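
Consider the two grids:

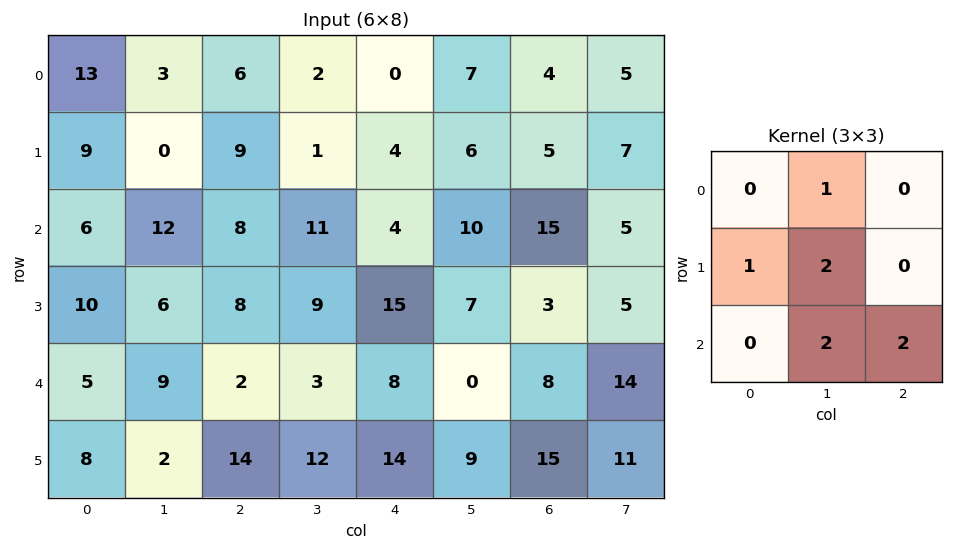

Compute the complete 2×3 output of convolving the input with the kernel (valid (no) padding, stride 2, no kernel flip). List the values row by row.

Output[0,0]: The receptive field on the input at this output position is [13 3 6 / 9 0 9 / 6 12 8]. Elementwise product with the kernel and sum: 3·1 + 9·1 + 0·2 + 12·2 + 8·2.
Output[0,1]: The receptive field on the input at this output position is [6 2 0 / 9 1 4 / 8 11 4]. Elementwise product with the kernel and sum: 2·1 + 9·1 + 1·2 + 11·2 + 4·2.

52 43 73
56 59 55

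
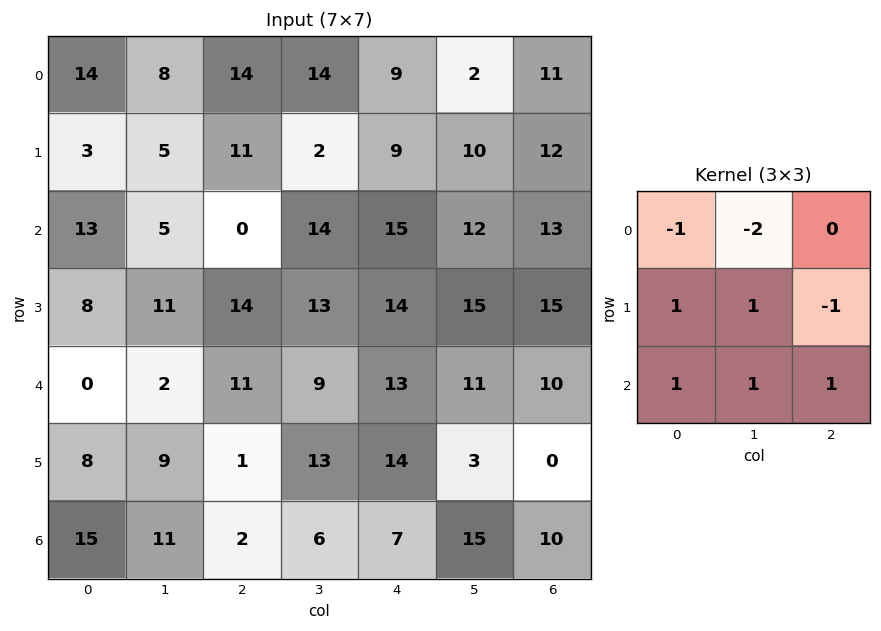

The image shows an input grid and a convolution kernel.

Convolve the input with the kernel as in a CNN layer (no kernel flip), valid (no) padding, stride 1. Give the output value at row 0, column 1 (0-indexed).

-3

The receptive field on the input at this output position is [8 14 14 / 5 11 2 / 5 0 14]. Elementwise product with the kernel and sum: 8·-1 + 14·-2 + 5·1 + 11·1 + 2·-1 + 5·1 + 0·1 + 14·1.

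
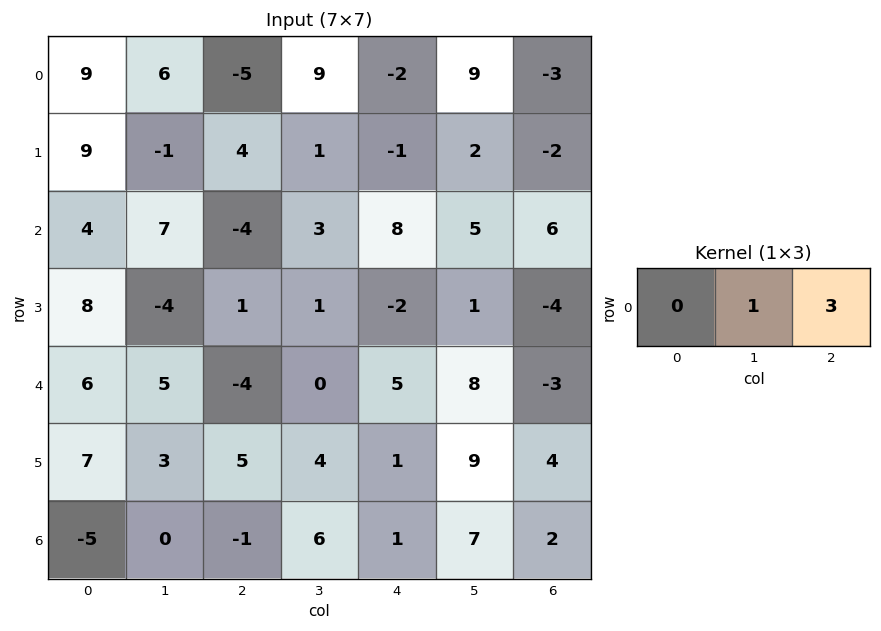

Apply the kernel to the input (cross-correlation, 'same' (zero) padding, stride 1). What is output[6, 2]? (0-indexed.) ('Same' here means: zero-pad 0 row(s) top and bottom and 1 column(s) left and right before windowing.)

17

The receptive field on the zero-padded input at this output position is [0 -1 6]. Elementwise product with the kernel and sum: -1·1 + 6·3.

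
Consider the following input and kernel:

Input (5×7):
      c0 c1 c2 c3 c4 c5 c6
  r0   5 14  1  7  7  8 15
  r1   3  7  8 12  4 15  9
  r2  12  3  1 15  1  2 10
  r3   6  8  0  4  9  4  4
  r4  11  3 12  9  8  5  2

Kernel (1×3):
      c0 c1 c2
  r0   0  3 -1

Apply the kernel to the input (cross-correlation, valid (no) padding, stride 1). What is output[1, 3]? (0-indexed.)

The receptive field on the input at this output position is [12 4 15]. Elementwise product with the kernel and sum: 4·3 + 15·-1.

-3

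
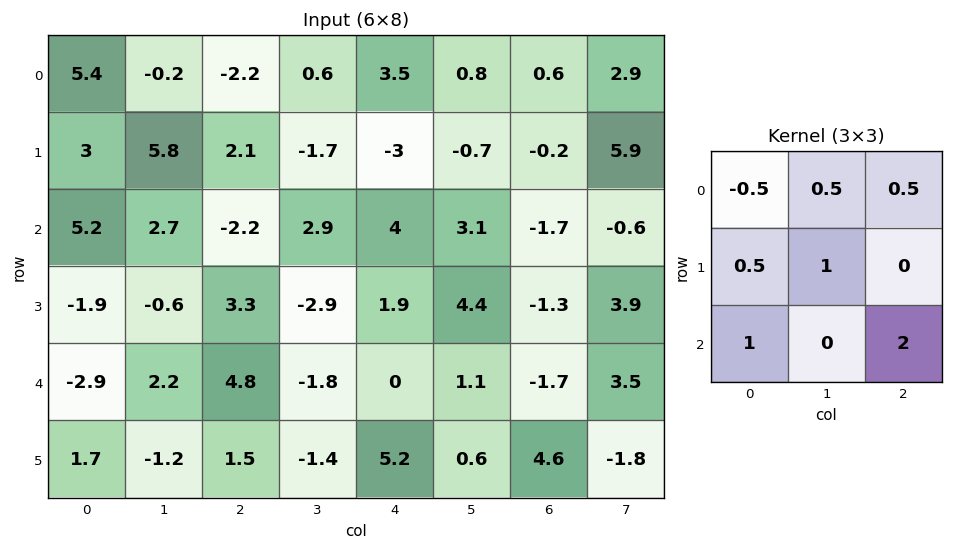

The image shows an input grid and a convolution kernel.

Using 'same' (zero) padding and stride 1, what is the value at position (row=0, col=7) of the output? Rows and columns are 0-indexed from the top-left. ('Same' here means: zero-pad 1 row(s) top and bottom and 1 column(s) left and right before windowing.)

3

The receptive field on the zero-padded input at this output position is [0 0 0 / 0.6 2.9 0 / -0.2 5.9 0]. Elementwise product with the kernel and sum: 0·-0.5 + 0·0.5 + 0·0.5 + 0.6·0.5 + 2.9·1 + -0.2·1 + 0·2.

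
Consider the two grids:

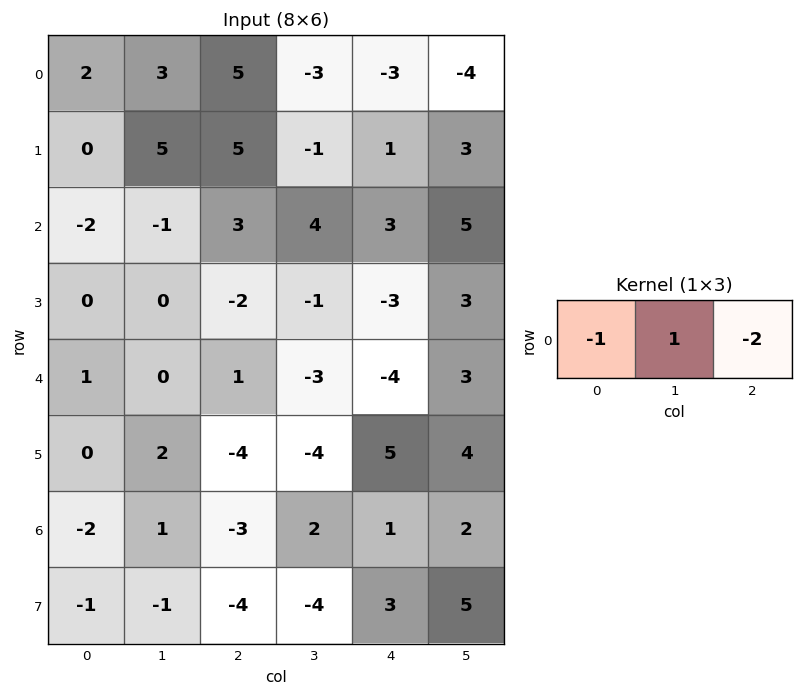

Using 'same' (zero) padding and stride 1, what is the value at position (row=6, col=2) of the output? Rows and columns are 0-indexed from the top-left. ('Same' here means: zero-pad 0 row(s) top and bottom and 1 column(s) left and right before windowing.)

-8

The receptive field on the zero-padded input at this output position is [1 -3 2]. Elementwise product with the kernel and sum: 1·-1 + -3·1 + 2·-2.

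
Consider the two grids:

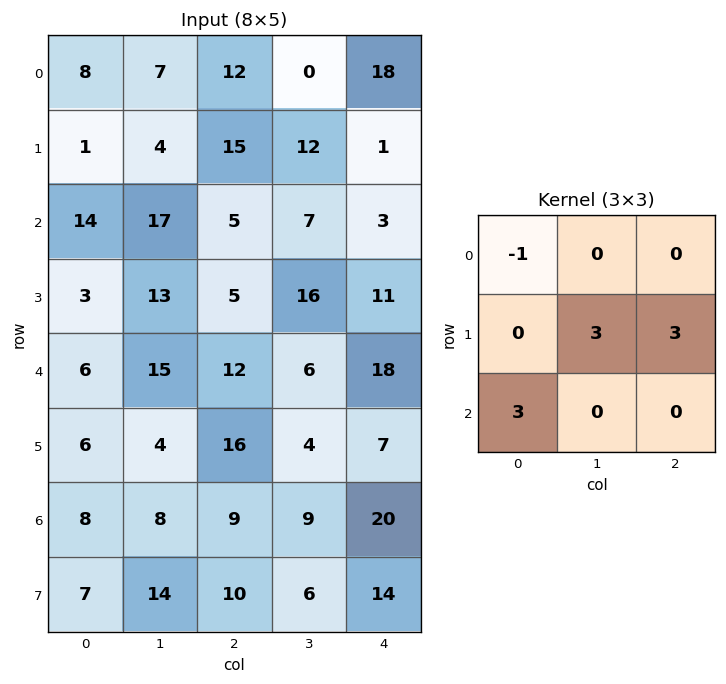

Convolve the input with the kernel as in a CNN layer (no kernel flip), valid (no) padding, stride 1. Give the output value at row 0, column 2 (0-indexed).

42

The receptive field on the input at this output position is [12 0 18 / 15 12 1 / 5 7 3]. Elementwise product with the kernel and sum: 12·-1 + 12·3 + 1·3 + 5·3.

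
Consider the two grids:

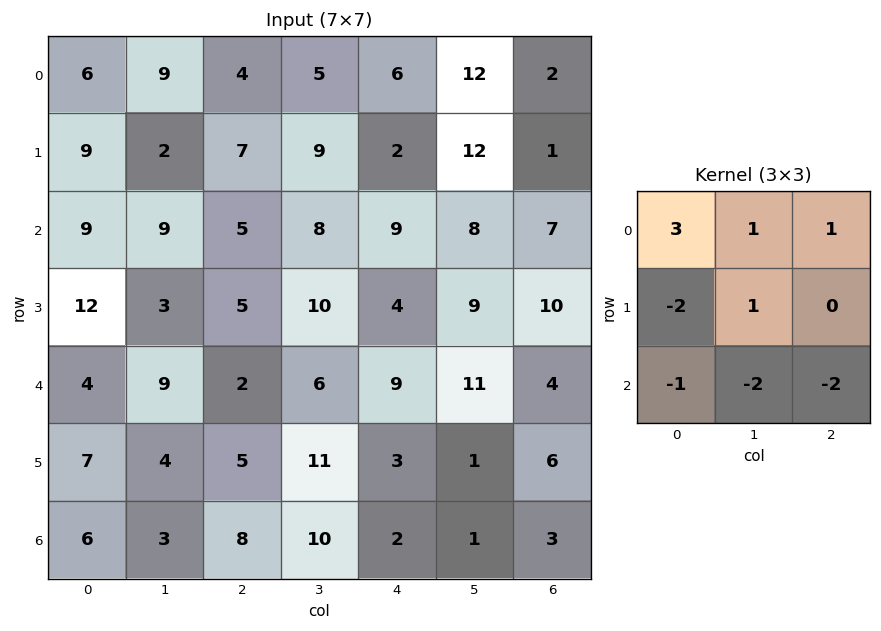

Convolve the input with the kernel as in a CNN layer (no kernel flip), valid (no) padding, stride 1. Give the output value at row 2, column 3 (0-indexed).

The receptive field on the input at this output position is [8 9 8 / 10 4 9 / 6 9 11]. Elementwise product with the kernel and sum: 8·3 + 9·1 + 8·1 + 10·-2 + 4·1 + 6·-1 + 9·-2 + 11·-2.

-21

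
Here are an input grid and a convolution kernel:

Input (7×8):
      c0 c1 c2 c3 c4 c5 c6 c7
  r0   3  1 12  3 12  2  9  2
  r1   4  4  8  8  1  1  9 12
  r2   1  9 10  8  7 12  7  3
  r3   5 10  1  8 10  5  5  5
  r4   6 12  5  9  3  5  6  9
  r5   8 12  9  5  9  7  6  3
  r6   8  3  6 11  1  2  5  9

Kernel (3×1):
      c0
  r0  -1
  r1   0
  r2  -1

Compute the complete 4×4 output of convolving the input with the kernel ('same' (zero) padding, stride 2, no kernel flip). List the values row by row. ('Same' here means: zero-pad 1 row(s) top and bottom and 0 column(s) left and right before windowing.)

-4 -8 -1 -9
-9 -9 -11 -14
-13 -10 -19 -11
-8 -9 -9 -6

Output[0,0]: The receptive field on the zero-padded input at this output position is [0 / 3 / 4]. Elementwise product with the kernel and sum: 0·-1 + 4·-1.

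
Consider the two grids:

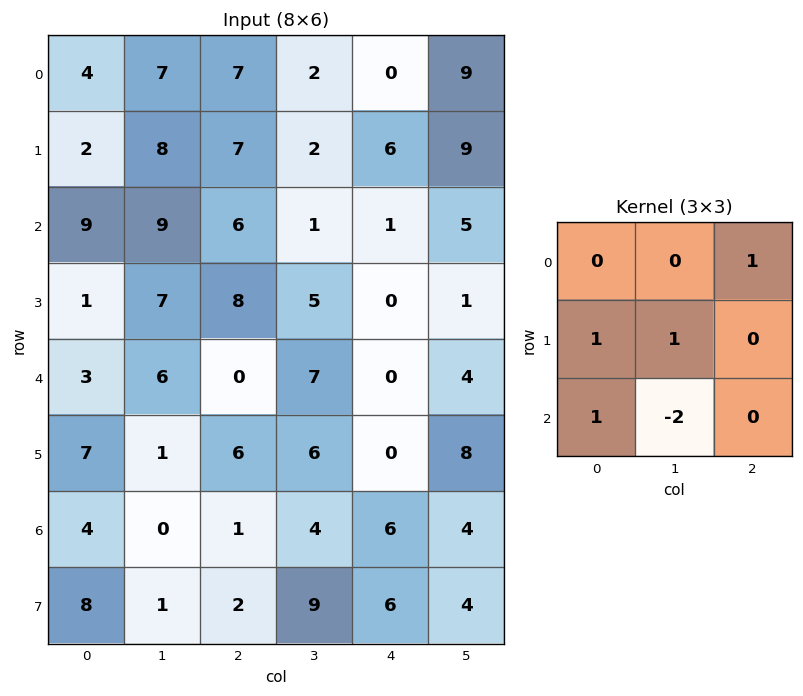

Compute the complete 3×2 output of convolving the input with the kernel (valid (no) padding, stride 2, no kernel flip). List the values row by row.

Output[0,0]: The receptive field on the input at this output position is [4 7 7 / 2 8 7 / 9 9 6]. Elementwise product with the kernel and sum: 7·1 + 2·1 + 8·1 + 9·1 + 9·-2.
Output[0,1]: The receptive field on the input at this output position is [7 2 0 / 7 2 6 / 6 1 1]. Elementwise product with the kernel and sum: 0·1 + 7·1 + 2·1 + 6·1 + 1·-2.

8 13
5 0
12 5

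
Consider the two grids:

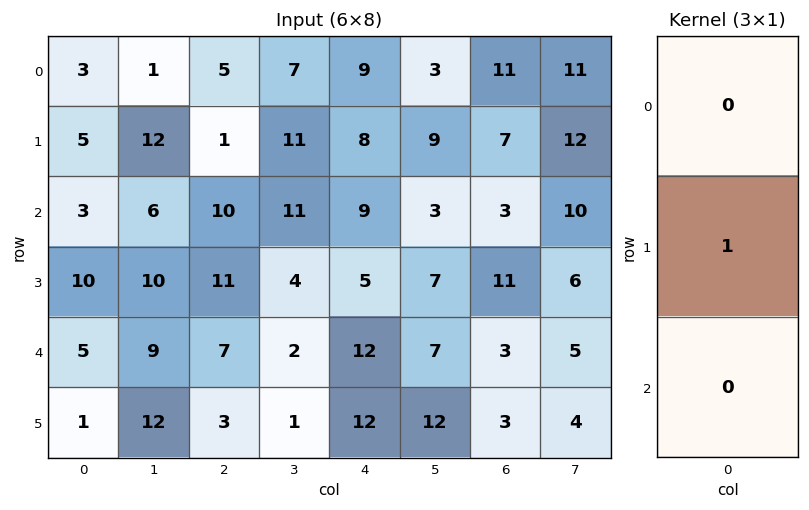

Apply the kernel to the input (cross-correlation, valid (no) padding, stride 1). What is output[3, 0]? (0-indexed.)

The receptive field on the input at this output position is [10 / 5 / 1]. Elementwise product with the kernel and sum: 5·1.

5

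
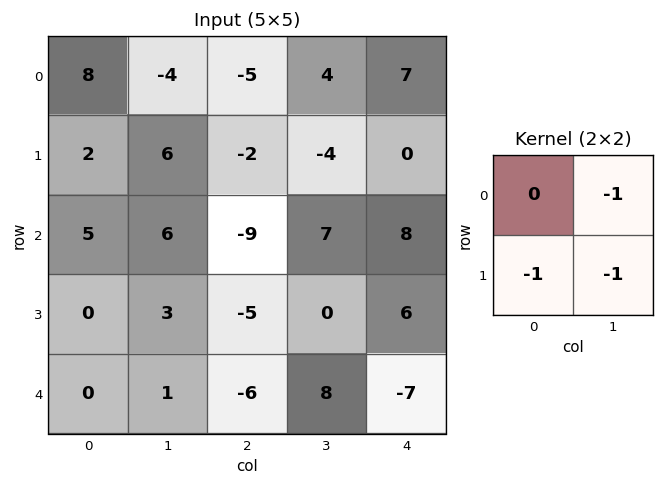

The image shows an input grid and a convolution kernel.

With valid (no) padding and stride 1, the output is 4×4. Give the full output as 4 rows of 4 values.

Output[0,0]: The receptive field on the input at this output position is [8 -4 / 2 6]. Elementwise product with the kernel and sum: -4·-1 + 2·-1 + 6·-1.
Output[0,1]: The receptive field on the input at this output position is [-4 -5 / 6 -2]. Elementwise product with the kernel and sum: -5·-1 + 6·-1 + -2·-1.

-4 1 2 -3
-17 5 6 -15
-9 11 -2 -14
-4 10 -2 -7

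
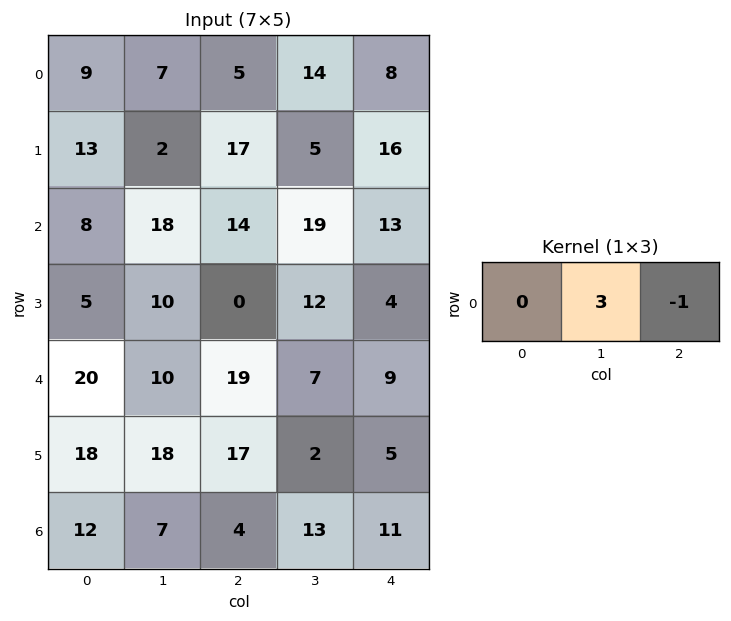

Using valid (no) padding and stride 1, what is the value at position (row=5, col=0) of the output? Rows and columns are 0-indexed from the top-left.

37

The receptive field on the input at this output position is [18 18 17]. Elementwise product with the kernel and sum: 18·3 + 17·-1.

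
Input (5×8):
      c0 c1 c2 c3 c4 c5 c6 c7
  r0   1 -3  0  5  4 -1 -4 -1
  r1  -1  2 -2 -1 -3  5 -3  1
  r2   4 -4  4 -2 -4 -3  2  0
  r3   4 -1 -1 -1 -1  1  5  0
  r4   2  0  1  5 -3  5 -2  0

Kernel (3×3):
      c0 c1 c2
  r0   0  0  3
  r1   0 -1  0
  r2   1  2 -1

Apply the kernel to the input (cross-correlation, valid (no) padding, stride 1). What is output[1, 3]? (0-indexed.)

15

The receptive field on the input at this output position is [-1 -3 5 / -2 -4 -3 / -1 -1 1]. Elementwise product with the kernel and sum: 5·3 + -4·-1 + -1·1 + -1·2 + 1·-1.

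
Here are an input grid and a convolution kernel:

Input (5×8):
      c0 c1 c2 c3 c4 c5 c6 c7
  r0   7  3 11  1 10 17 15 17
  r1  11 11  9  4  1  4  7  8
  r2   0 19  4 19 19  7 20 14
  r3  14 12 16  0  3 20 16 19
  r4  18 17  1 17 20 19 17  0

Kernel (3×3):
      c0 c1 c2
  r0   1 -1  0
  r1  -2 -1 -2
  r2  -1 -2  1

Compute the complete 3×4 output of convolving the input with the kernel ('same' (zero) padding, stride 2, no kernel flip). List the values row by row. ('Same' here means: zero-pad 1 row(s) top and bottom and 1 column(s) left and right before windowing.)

Output[0,0]: The receptive field on the zero-padded input at this output position is [0 0 0 / 0 7 3 / 0 11 11]. Elementwise product with the kernel and sum: 0·1 + 0·-1 + 0·-2 + 7·-1 + 3·-2 + 0·-1 + 11·-2 + 11·1.

-24 -44 -48 -93
-65 -122 -54 -98
-66 -73 -95 -51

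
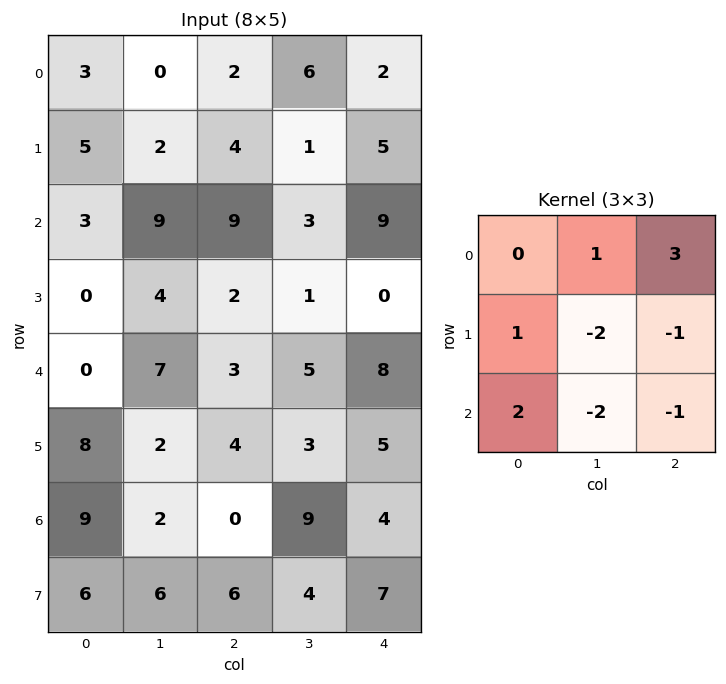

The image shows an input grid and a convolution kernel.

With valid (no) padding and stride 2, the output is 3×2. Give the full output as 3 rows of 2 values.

-18 12
9 18
30 0

Output[0,0]: The receptive field on the input at this output position is [3 0 2 / 5 2 4 / 3 9 9]. Elementwise product with the kernel and sum: 0·1 + 2·3 + 5·1 + 2·-2 + 4·-1 + 3·2 + 9·-2 + 9·-1.
Output[0,1]: The receptive field on the input at this output position is [2 6 2 / 4 1 5 / 9 3 9]. Elementwise product with the kernel and sum: 6·1 + 2·3 + 4·1 + 1·-2 + 5·-1 + 9·2 + 3·-2 + 9·-1.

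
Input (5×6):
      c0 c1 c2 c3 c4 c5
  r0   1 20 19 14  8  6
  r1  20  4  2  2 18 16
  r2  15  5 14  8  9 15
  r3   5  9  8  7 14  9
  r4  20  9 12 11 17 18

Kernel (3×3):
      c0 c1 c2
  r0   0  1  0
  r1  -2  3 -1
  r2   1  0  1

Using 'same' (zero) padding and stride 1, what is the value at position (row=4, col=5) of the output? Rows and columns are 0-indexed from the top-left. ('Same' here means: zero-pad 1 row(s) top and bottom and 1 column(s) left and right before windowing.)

The receptive field on the zero-padded input at this output position is [14 9 0 / 17 18 0 / 0 0 0]. Elementwise product with the kernel and sum: 9·1 + 17·-2 + 18·3 + 0·-1 + 0·1 + 0·1.

29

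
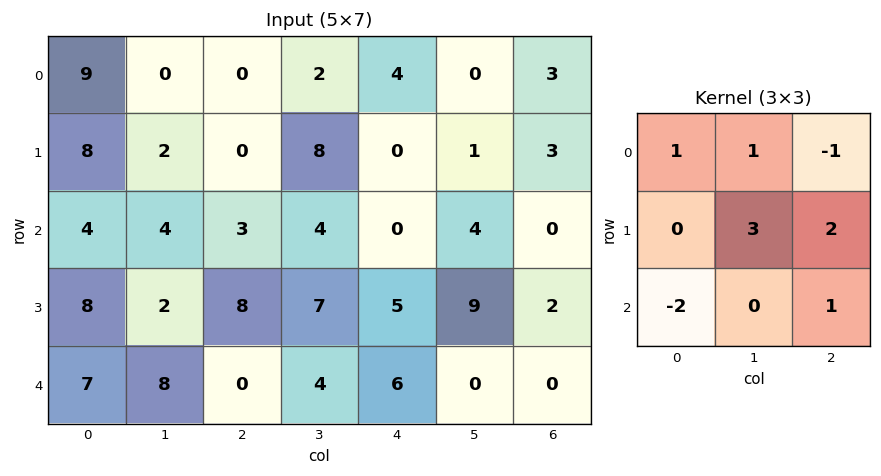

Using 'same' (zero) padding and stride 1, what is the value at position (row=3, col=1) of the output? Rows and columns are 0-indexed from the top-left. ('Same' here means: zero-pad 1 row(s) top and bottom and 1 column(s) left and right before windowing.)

The receptive field on the zero-padded input at this output position is [4 4 3 / 8 2 8 / 7 8 0]. Elementwise product with the kernel and sum: 4·1 + 4·1 + 3·-1 + 2·3 + 8·2 + 7·-2 + 0·1.

13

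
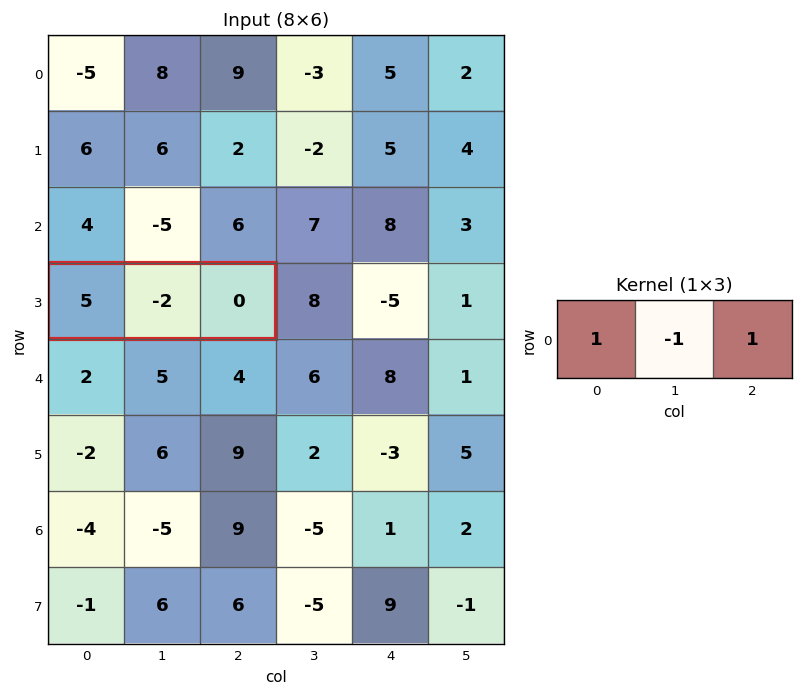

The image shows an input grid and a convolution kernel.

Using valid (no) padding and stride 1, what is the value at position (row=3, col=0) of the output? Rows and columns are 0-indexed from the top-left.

7

The receptive field on the input at this output position is [5 -2 0]. Elementwise product with the kernel and sum: 5·1 + -2·-1 + 0·1.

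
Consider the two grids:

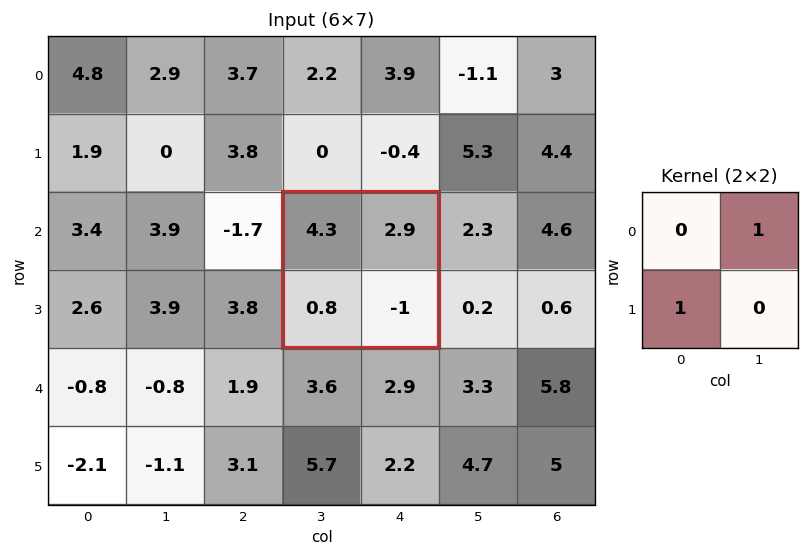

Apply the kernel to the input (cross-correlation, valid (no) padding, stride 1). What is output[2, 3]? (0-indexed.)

3.7

The receptive field on the input at this output position is [4.3 2.9 / 0.8 -1]. Elementwise product with the kernel and sum: 2.9·1 + 0.8·1.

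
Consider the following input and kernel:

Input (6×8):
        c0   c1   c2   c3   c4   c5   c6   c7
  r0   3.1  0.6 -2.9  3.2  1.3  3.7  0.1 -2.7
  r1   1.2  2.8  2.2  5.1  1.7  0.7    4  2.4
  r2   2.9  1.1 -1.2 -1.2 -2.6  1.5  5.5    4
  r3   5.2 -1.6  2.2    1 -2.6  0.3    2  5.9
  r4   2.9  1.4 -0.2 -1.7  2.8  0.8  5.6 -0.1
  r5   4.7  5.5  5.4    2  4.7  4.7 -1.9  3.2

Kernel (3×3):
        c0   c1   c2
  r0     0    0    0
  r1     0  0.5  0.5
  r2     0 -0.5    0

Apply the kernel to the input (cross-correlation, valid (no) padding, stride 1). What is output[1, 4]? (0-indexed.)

3.35

The receptive field on the input at this output position is [1.7 0.7 4 / -2.6 1.5 5.5 / -2.6 0.3 2]. Elementwise product with the kernel and sum: 1.5·0.5 + 5.5·0.5 + 0.3·-0.5.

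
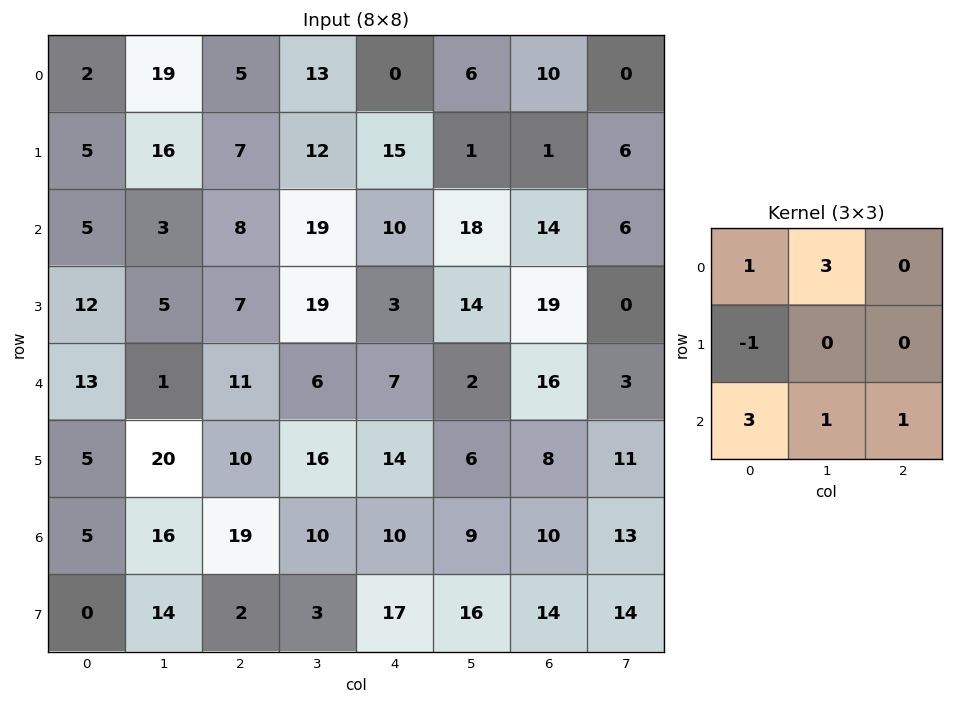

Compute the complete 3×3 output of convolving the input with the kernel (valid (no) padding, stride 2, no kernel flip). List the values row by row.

Output[0,0]: The receptive field on the input at this output position is [2 19 5 / 5 16 7 / 5 3 8]. Elementwise product with the kernel and sum: 2·1 + 19·3 + 5·-1 + 5·3 + 3·1 + 8·1.

80 90 65
53 104 100
61 96 48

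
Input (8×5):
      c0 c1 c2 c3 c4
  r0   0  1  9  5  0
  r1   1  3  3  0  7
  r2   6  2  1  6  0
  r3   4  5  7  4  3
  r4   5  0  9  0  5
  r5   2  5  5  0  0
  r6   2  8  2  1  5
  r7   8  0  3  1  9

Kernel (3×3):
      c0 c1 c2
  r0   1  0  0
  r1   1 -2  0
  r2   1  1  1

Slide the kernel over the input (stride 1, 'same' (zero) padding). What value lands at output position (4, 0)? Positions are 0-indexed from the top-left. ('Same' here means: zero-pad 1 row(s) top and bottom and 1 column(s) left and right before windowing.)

-3

The receptive field on the zero-padded input at this output position is [0 4 5 / 0 5 0 / 0 2 5]. Elementwise product with the kernel and sum: 0·1 + 0·1 + 5·-2 + 0·1 + 2·1 + 5·1.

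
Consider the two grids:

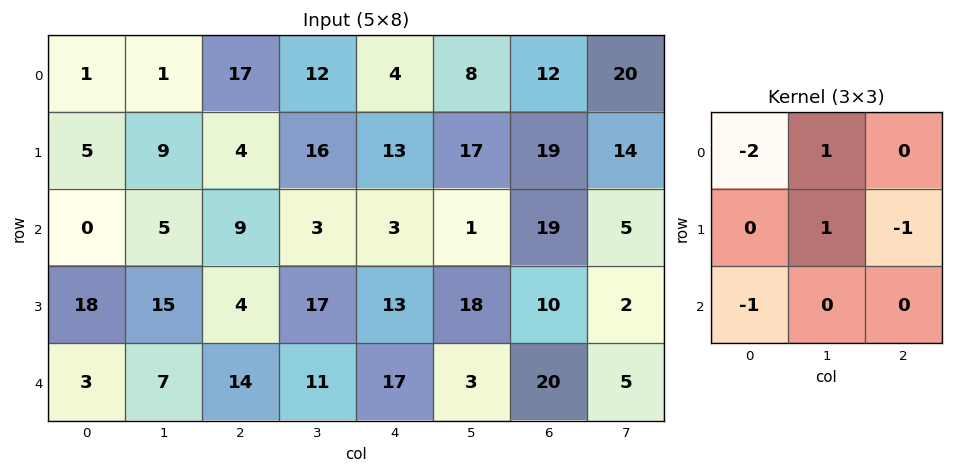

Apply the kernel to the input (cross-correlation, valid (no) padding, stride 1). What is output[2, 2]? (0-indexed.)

The receptive field on the input at this output position is [9 3 3 / 4 17 13 / 14 11 17]. Elementwise product with the kernel and sum: 9·-2 + 3·1 + 17·1 + 13·-1 + 14·-1.

-25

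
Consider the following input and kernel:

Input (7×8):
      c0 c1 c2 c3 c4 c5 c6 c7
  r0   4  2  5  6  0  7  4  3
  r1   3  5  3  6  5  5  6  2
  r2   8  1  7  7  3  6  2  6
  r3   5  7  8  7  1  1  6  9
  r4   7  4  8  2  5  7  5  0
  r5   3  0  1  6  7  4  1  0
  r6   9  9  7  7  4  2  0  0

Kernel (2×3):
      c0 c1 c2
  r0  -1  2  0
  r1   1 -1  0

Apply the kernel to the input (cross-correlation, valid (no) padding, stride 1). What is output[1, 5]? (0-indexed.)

The receptive field on the input at this output position is [5 6 2 / 6 2 6]. Elementwise product with the kernel and sum: 5·-1 + 6·2 + 6·1 + 2·-1.

11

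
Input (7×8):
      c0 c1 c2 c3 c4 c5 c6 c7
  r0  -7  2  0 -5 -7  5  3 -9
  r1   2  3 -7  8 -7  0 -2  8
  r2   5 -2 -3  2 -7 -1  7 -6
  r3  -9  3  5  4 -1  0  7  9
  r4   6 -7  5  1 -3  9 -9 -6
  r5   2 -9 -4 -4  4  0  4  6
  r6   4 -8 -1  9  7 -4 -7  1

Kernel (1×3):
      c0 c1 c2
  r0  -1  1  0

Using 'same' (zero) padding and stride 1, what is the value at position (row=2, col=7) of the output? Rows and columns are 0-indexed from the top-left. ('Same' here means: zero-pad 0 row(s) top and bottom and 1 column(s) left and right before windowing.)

The receptive field on the zero-padded input at this output position is [7 -6 0]. Elementwise product with the kernel and sum: 7·-1 + -6·1.

-13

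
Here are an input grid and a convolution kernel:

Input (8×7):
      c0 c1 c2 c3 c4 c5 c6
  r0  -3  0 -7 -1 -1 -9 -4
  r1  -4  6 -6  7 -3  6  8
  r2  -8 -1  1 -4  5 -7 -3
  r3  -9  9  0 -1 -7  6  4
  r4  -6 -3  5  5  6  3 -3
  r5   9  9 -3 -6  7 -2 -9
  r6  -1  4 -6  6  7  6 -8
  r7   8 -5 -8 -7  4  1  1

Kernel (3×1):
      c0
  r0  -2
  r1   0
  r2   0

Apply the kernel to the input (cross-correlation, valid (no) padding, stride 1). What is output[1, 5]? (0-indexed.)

The receptive field on the input at this output position is [6 / -7 / 6]. Elementwise product with the kernel and sum: 6·-2.

-12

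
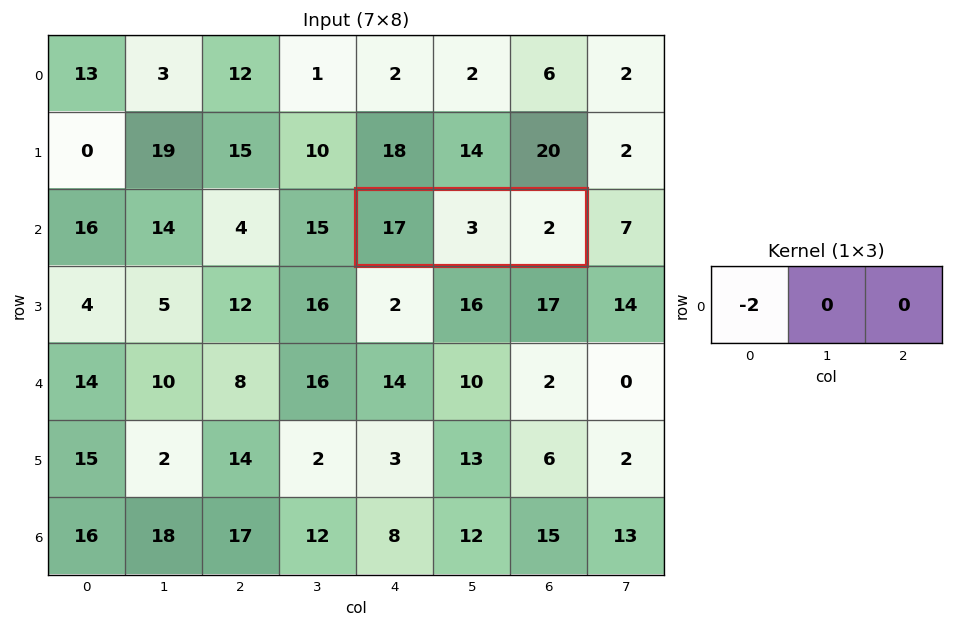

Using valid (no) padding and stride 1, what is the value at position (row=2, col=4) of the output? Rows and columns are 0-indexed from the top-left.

-34

The receptive field on the input at this output position is [17 3 2]. Elementwise product with the kernel and sum: 17·-2.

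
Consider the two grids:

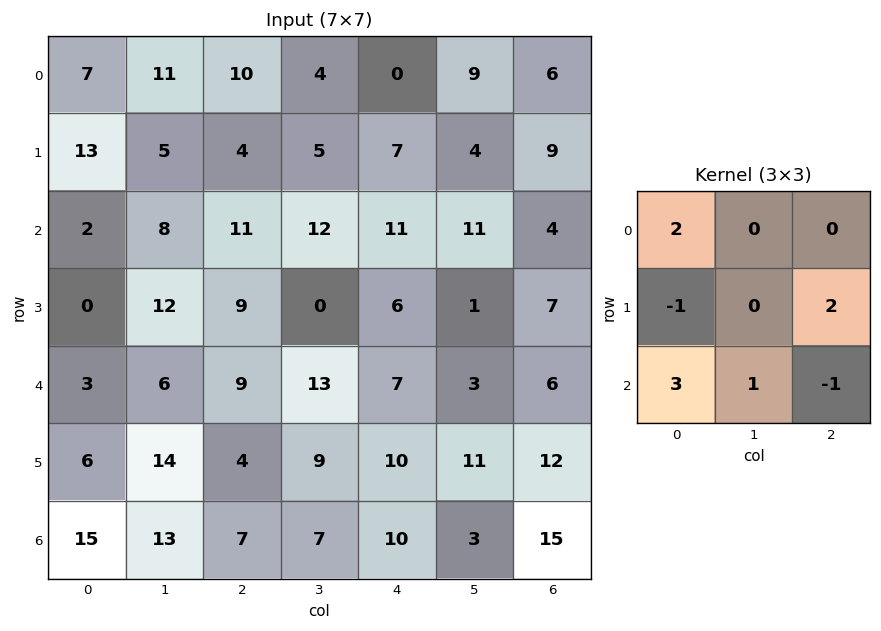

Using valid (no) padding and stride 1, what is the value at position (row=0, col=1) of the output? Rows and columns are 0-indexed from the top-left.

50

The receptive field on the input at this output position is [11 10 4 / 5 4 5 / 8 11 12]. Elementwise product with the kernel and sum: 11·2 + 5·-1 + 5·2 + 8·3 + 11·1 + 12·-1.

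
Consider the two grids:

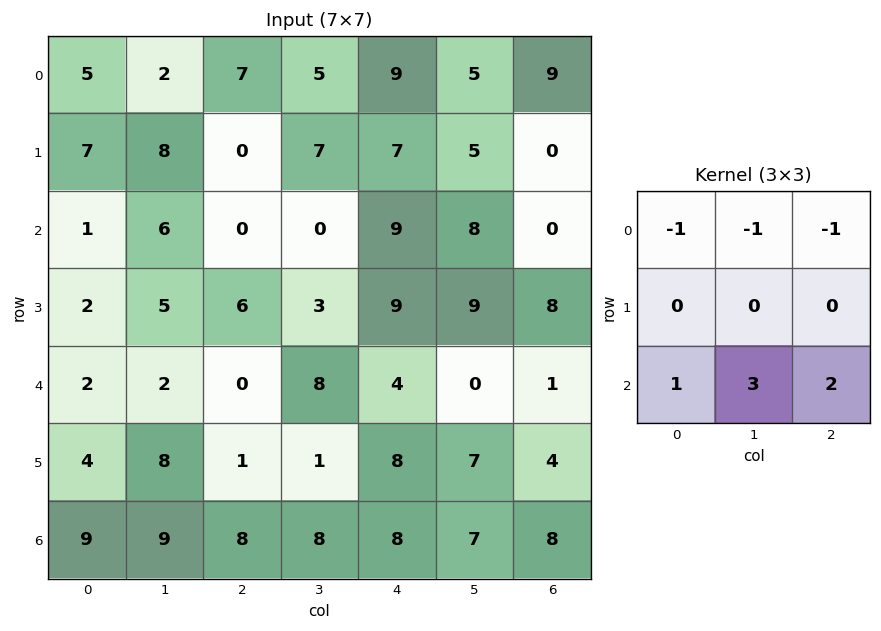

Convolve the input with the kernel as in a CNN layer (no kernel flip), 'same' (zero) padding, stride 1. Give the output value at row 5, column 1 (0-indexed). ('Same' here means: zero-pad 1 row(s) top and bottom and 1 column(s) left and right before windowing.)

48

The receptive field on the zero-padded input at this output position is [2 2 0 / 4 8 1 / 9 9 8]. Elementwise product with the kernel and sum: 2·-1 + 2·-1 + 0·-1 + 9·1 + 9·3 + 8·2.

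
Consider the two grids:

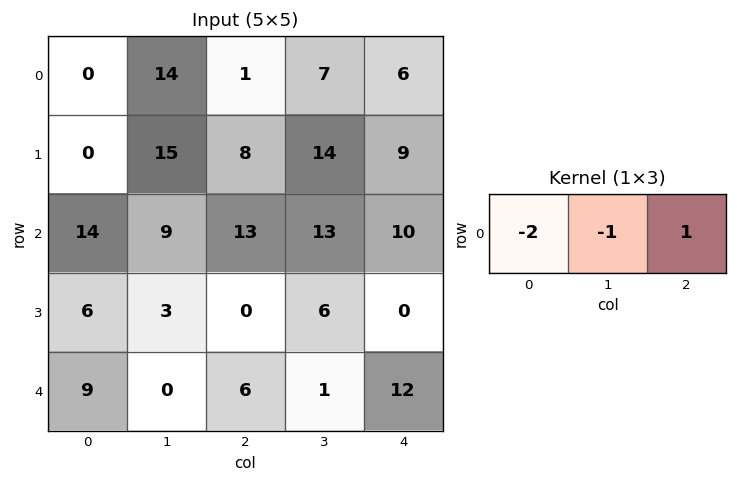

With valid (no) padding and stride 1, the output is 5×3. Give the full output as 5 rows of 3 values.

-13 -22 -3
-7 -24 -21
-24 -18 -29
-15 0 -6
-12 -5 -1

Output[0,0]: The receptive field on the input at this output position is [0 14 1]. Elementwise product with the kernel and sum: 0·-2 + 14·-1 + 1·1.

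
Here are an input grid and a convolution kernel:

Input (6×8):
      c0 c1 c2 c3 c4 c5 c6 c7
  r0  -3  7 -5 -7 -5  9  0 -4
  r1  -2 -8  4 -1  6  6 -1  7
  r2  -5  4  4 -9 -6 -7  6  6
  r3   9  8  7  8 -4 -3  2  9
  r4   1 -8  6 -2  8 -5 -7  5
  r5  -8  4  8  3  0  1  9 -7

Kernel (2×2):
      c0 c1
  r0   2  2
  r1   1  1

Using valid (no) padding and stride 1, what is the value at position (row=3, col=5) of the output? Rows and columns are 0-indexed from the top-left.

-14

The receptive field on the input at this output position is [-3 2 / -5 -7]. Elementwise product with the kernel and sum: -3·2 + 2·2 + -5·1 + -7·1.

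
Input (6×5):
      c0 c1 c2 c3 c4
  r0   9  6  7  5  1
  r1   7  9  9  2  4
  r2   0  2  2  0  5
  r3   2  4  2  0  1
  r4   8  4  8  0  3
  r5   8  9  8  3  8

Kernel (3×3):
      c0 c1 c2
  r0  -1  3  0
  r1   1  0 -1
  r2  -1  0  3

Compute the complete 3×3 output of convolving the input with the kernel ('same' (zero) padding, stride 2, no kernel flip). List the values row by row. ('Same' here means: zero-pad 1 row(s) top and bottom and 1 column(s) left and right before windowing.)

21 -2 3
31 16 10
29 6 0

Output[0,0]: The receptive field on the zero-padded input at this output position is [0 0 0 / 0 9 6 / 0 7 9]. Elementwise product with the kernel and sum: 0·-1 + 0·3 + 0·1 + 6·-1 + 0·-1 + 9·3.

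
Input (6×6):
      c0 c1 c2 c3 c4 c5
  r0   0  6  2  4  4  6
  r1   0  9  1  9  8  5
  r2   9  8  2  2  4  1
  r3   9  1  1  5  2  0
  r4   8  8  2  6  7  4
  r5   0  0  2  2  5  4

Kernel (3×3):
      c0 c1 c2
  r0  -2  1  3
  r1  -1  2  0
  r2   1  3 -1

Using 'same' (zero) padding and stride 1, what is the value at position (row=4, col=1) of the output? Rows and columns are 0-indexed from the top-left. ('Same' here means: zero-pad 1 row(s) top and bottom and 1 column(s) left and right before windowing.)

-8

The receptive field on the zero-padded input at this output position is [9 1 1 / 8 8 2 / 0 0 2]. Elementwise product with the kernel and sum: 9·-2 + 1·1 + 1·3 + 8·-1 + 8·2 + 0·1 + 0·3 + 2·-1.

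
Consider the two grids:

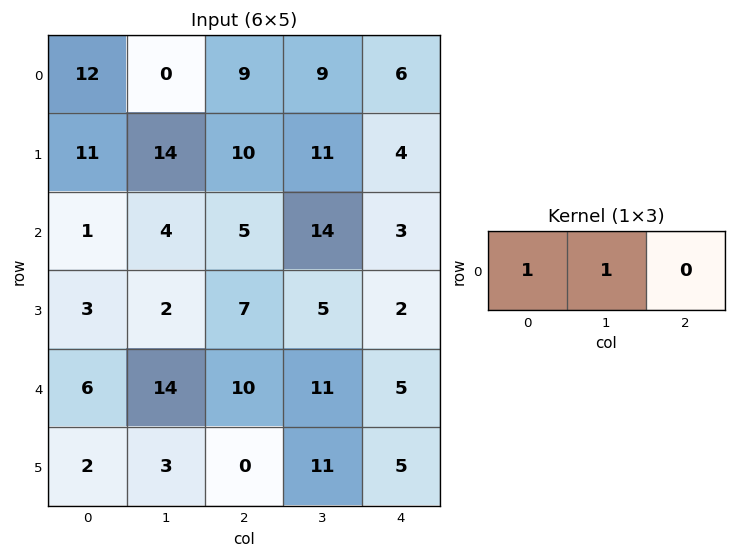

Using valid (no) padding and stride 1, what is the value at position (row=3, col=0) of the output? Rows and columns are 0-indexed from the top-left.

5

The receptive field on the input at this output position is [3 2 7]. Elementwise product with the kernel and sum: 3·1 + 2·1.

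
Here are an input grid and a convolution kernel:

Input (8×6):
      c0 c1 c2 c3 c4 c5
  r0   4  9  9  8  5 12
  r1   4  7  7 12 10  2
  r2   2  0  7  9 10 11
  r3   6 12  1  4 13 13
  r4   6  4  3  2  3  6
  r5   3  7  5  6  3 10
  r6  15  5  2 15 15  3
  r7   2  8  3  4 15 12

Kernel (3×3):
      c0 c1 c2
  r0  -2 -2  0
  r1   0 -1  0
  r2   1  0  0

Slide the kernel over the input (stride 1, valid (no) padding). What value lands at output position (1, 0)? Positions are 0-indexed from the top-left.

-16

The receptive field on the input at this output position is [4 7 7 / 2 0 7 / 6 12 1]. Elementwise product with the kernel and sum: 4·-2 + 7·-2 + 0·-1 + 6·1.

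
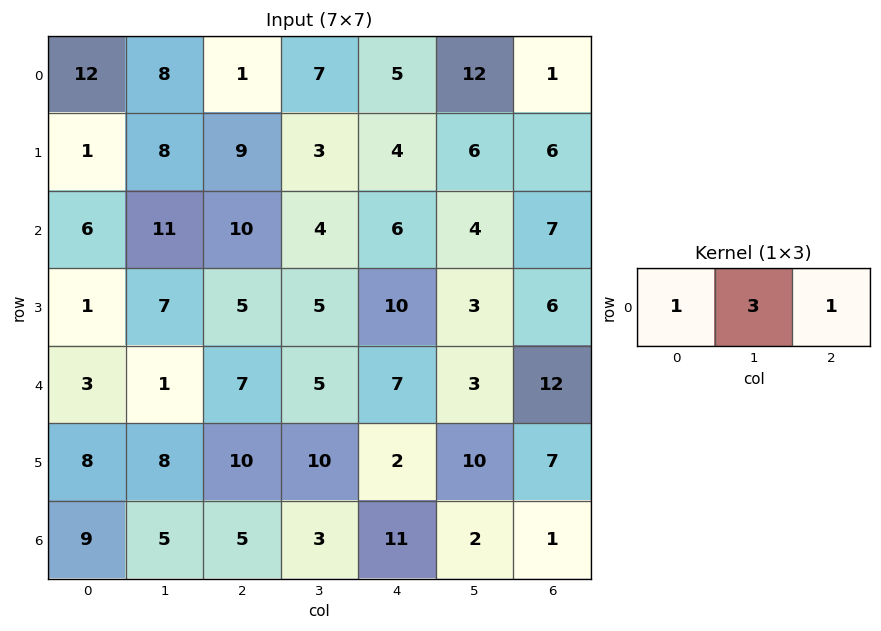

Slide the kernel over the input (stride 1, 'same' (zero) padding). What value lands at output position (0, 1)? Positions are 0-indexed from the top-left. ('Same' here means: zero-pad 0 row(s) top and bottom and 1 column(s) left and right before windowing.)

The receptive field on the zero-padded input at this output position is [12 8 1]. Elementwise product with the kernel and sum: 12·1 + 8·3 + 1·1.

37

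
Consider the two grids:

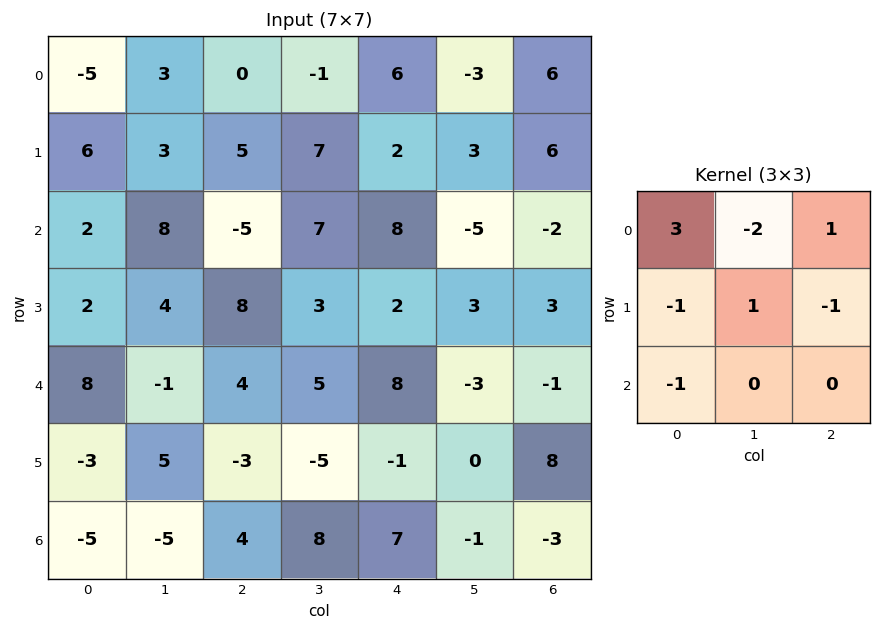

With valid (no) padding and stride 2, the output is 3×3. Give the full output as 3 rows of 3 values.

Output[0,0]: The receptive field on the input at this output position is [-5 3 0 / 6 3 5 / 2 8 -5]. Elementwise product with the kernel and sum: -5·3 + 3·-2 + 0·1 + 6·-1 + 3·1 + 5·-1 + 2·-1.

-31 13 17
-29 -32 22
46 5 15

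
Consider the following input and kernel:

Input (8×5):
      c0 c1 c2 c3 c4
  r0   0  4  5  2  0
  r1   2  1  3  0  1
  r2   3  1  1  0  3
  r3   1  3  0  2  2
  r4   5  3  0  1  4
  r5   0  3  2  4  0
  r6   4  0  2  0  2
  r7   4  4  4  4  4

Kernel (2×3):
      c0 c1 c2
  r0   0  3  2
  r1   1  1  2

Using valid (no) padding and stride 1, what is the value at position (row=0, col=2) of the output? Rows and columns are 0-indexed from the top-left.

11

The receptive field on the input at this output position is [5 2 0 / 3 0 1]. Elementwise product with the kernel and sum: 2·3 + 0·2 + 3·1 + 0·1 + 1·2.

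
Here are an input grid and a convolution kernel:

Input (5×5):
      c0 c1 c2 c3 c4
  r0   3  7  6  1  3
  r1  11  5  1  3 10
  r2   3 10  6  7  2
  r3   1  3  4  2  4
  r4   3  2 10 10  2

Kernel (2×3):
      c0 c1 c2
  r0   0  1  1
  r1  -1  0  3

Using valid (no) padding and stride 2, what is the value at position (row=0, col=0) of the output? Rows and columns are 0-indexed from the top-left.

The receptive field on the input at this output position is [3 7 6 / 11 5 1]. Elementwise product with the kernel and sum: 7·1 + 6·1 + 11·-1 + 1·3.

5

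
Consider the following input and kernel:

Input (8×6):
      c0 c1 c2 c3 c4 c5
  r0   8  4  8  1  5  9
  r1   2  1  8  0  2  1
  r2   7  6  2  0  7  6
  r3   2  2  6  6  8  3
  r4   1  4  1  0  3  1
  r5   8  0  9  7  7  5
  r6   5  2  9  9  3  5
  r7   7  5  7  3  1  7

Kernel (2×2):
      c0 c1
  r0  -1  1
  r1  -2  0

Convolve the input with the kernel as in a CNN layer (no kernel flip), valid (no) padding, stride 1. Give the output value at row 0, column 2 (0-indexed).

-23

The receptive field on the input at this output position is [8 1 / 8 0]. Elementwise product with the kernel and sum: 8·-1 + 1·1 + 8·-2.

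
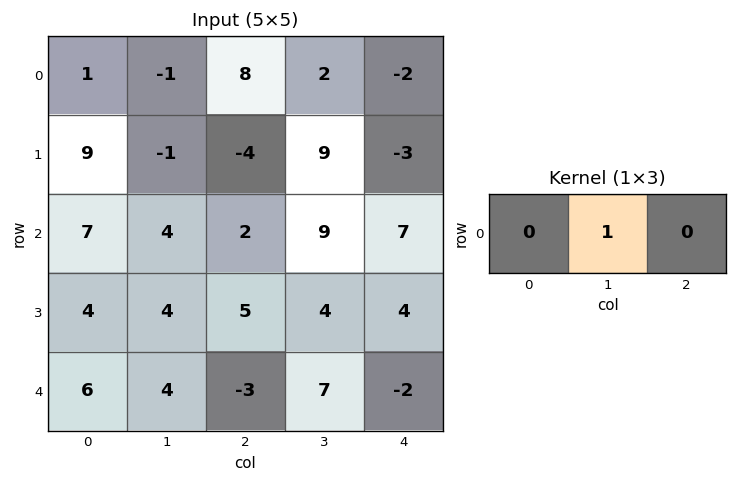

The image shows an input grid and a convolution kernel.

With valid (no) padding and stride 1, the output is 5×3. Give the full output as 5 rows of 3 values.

Output[0,0]: The receptive field on the input at this output position is [1 -1 8]. Elementwise product with the kernel and sum: -1·1.
Output[0,1]: The receptive field on the input at this output position is [-1 8 2]. Elementwise product with the kernel and sum: 8·1.

-1 8 2
-1 -4 9
4 2 9
4 5 4
4 -3 7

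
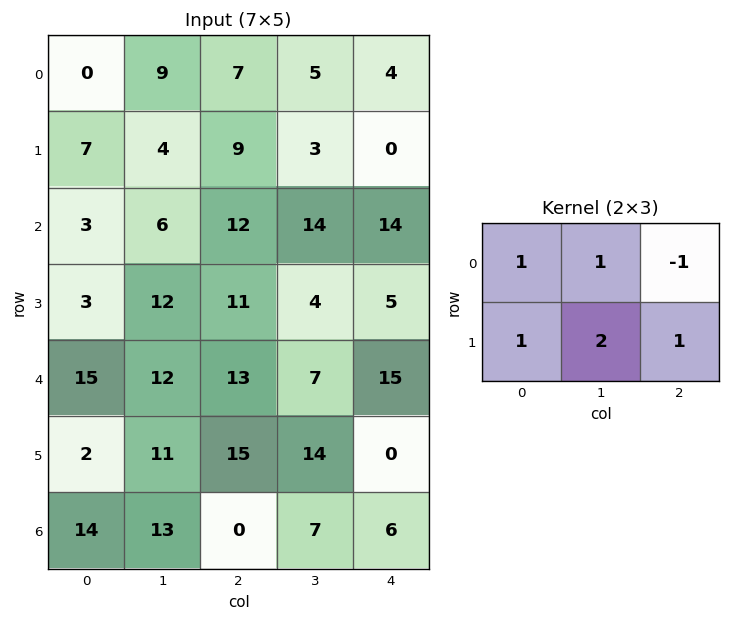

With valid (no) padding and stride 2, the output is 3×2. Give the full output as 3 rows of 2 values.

Output[0,0]: The receptive field on the input at this output position is [0 9 7 / 7 4 9]. Elementwise product with the kernel and sum: 0·1 + 9·1 + 7·-1 + 7·1 + 4·2 + 9·1.
Output[0,1]: The receptive field on the input at this output position is [7 5 4 / 9 3 0]. Elementwise product with the kernel and sum: 7·1 + 5·1 + 4·-1 + 9·1 + 3·2 + 0·1.

26 23
35 36
53 48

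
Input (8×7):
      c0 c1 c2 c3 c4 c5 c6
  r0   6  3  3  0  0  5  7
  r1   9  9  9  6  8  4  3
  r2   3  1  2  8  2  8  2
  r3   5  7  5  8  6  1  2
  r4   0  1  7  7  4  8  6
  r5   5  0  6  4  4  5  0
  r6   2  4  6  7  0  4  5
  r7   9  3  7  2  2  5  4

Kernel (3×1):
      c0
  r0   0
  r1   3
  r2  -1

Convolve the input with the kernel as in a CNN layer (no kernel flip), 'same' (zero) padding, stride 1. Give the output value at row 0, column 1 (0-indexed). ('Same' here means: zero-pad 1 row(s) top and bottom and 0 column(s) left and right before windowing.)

0

The receptive field on the zero-padded input at this output position is [0 / 3 / 9]. Elementwise product with the kernel and sum: 3·3 + 9·-1.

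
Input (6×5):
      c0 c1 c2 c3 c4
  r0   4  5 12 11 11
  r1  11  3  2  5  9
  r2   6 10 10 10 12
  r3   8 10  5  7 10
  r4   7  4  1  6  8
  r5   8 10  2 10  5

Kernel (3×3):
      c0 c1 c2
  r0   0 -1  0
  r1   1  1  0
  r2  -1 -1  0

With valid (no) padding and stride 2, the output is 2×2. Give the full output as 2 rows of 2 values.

Output[0,0]: The receptive field on the input at this output position is [4 5 12 / 11 3 2 / 6 10 10]. Elementwise product with the kernel and sum: 5·-1 + 11·1 + 3·1 + 6·-1 + 10·-1.
Output[0,1]: The receptive field on the input at this output position is [12 11 11 / 2 5 9 / 10 10 12]. Elementwise product with the kernel and sum: 11·-1 + 2·1 + 5·1 + 10·-1 + 10·-1.

-7 -24
-3 -5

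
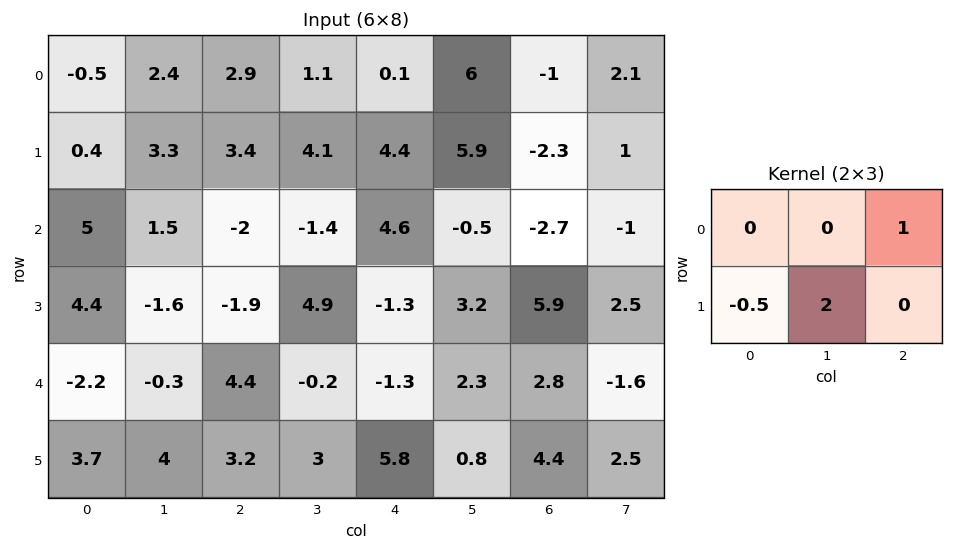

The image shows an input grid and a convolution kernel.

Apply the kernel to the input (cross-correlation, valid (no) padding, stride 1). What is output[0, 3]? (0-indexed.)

The receptive field on the input at this output position is [1.1 0.1 6 / 4.1 4.4 5.9]. Elementwise product with the kernel and sum: 6·1 + 4.1·-0.5 + 4.4·2.

12.75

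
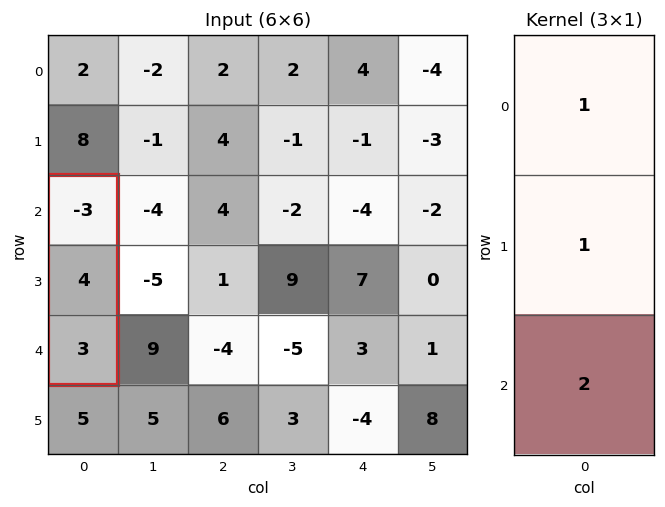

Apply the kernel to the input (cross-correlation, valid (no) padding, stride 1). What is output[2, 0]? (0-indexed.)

The receptive field on the input at this output position is [-3 / 4 / 3]. Elementwise product with the kernel and sum: -3·1 + 4·1 + 3·2.

7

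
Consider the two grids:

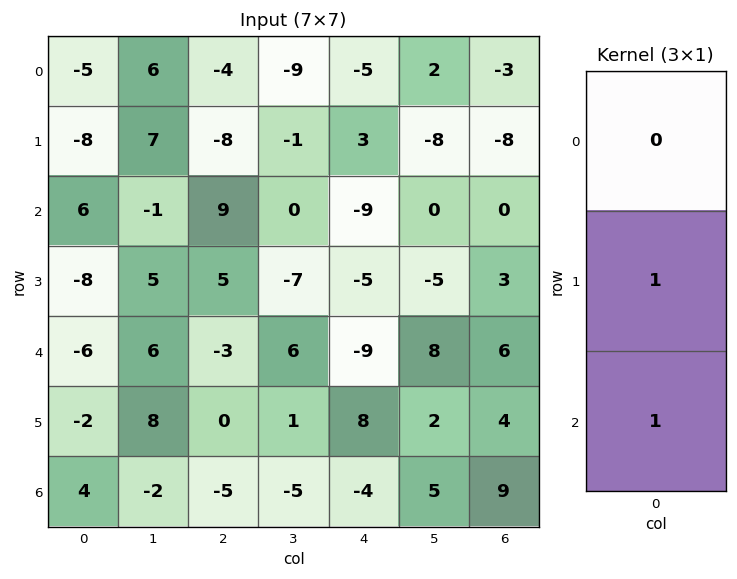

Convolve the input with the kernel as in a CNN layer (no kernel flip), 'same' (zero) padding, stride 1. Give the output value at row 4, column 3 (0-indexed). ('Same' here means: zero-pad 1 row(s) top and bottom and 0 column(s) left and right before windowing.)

7

The receptive field on the zero-padded input at this output position is [-7 / 6 / 1]. Elementwise product with the kernel and sum: 6·1 + 1·1.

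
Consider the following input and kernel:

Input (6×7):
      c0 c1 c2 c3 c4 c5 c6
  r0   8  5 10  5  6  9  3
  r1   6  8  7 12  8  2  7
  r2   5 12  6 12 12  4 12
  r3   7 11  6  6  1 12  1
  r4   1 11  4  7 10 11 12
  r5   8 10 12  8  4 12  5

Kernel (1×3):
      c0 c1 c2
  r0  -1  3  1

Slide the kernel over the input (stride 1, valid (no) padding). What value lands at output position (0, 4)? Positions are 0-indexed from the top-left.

The receptive field on the input at this output position is [6 9 3]. Elementwise product with the kernel and sum: 6·-1 + 9·3 + 3·1.

24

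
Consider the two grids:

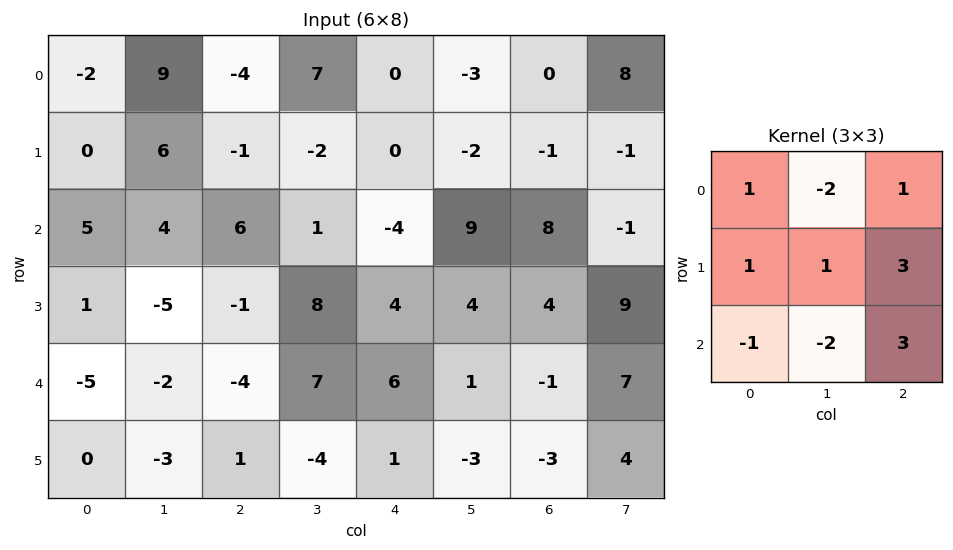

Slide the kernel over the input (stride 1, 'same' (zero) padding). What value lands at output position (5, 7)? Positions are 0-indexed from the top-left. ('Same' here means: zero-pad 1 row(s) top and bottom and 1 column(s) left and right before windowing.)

-14

The receptive field on the zero-padded input at this output position is [-1 7 0 / -3 4 0 / 0 0 0]. Elementwise product with the kernel and sum: -1·1 + 7·-2 + 0·1 + -3·1 + 4·1 + 0·3 + 0·-1 + 0·-2 + 0·3.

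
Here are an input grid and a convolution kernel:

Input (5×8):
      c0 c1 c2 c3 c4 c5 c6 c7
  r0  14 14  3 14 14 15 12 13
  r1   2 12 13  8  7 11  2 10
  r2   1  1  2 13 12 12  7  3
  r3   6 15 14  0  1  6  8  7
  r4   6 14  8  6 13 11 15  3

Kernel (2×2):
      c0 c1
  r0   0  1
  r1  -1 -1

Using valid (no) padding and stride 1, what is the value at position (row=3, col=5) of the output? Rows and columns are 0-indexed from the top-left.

-18

The receptive field on the input at this output position is [6 8 / 11 15]. Elementwise product with the kernel and sum: 8·1 + 11·-1 + 15·-1.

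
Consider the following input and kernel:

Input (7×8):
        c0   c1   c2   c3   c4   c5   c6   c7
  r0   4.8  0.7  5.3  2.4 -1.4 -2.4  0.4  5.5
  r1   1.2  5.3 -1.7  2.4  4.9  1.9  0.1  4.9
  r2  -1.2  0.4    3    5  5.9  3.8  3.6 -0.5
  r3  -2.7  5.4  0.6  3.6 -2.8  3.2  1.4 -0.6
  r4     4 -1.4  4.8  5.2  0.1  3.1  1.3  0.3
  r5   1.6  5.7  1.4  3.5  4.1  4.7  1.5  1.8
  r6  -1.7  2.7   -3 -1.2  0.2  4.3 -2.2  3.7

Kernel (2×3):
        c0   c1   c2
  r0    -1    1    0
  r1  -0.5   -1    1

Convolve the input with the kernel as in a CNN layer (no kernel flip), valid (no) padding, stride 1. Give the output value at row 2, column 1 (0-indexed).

2.9

The receptive field on the input at this output position is [0.4 3 5 / 5.4 0.6 3.6]. Elementwise product with the kernel and sum: 0.4·-1 + 3·1 + 5.4·-0.5 + 0.6·-1 + 3.6·1.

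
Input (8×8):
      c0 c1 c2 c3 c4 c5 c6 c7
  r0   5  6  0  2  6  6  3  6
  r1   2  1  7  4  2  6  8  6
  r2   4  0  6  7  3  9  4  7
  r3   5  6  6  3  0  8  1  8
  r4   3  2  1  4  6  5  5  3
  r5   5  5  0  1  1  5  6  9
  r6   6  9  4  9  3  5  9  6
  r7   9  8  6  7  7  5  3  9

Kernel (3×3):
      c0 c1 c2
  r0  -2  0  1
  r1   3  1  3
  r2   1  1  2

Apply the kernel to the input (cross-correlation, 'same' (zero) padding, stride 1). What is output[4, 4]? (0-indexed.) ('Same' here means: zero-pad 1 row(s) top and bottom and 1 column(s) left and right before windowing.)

The receptive field on the zero-padded input at this output position is [3 0 8 / 4 6 5 / 1 1 5]. Elementwise product with the kernel and sum: 3·-2 + 8·1 + 4·3 + 6·1 + 5·3 + 1·1 + 1·1 + 5·2.

47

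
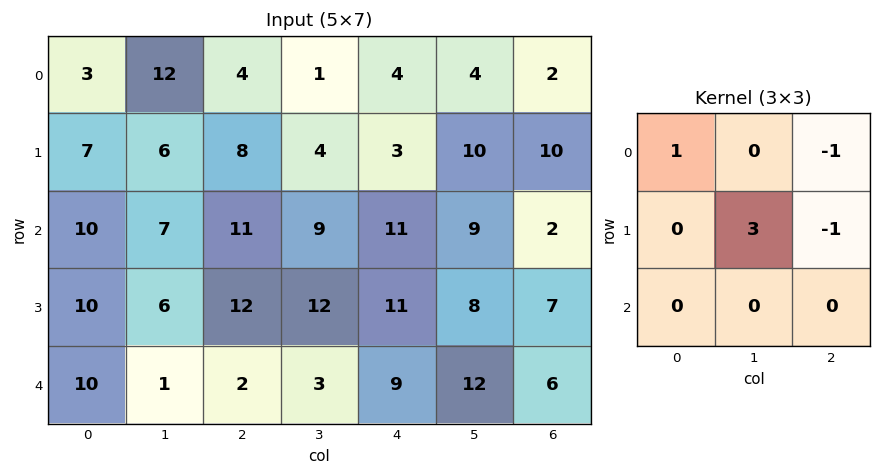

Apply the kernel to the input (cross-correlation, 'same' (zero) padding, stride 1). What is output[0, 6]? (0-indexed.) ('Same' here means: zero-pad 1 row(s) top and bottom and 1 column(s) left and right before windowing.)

The receptive field on the zero-padded input at this output position is [0 0 0 / 4 2 0 / 10 10 0]. Elementwise product with the kernel and sum: 0·1 + 0·-1 + 2·3 + 0·-1.

6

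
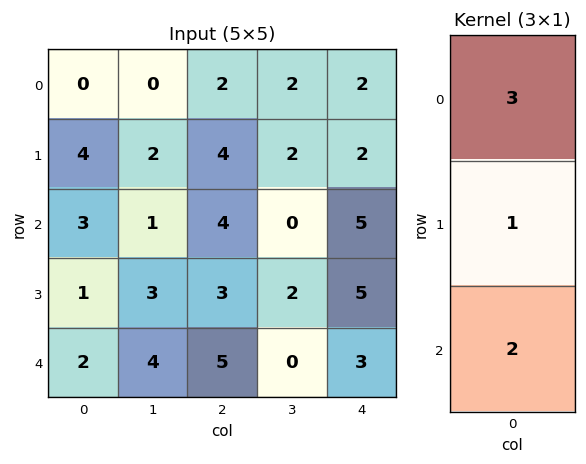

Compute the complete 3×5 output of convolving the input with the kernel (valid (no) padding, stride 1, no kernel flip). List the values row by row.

Output[0,0]: The receptive field on the input at this output position is [0 / 4 / 3]. Elementwise product with the kernel and sum: 0·3 + 4·1 + 3·2.
Output[0,1]: The receptive field on the input at this output position is [0 / 2 / 1]. Elementwise product with the kernel and sum: 0·3 + 2·1 + 1·2.

10 4 18 8 18
17 13 22 10 21
14 14 25 2 26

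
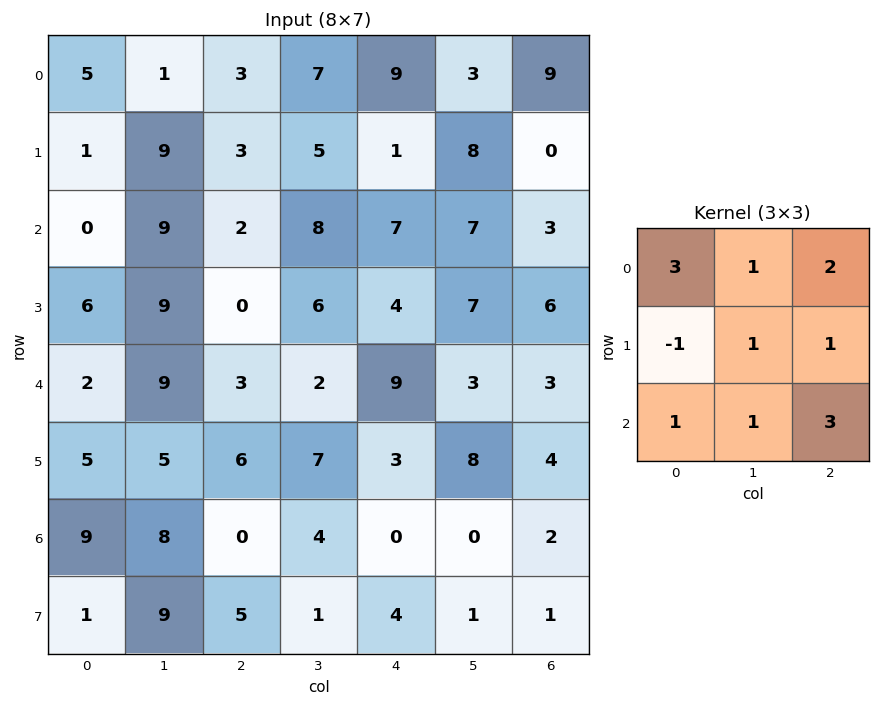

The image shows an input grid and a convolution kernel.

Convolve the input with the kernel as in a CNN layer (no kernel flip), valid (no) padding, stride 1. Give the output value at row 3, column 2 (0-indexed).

44

The receptive field on the input at this output position is [0 6 4 / 3 2 9 / 6 7 3]. Elementwise product with the kernel and sum: 0·3 + 6·1 + 4·2 + 3·-1 + 2·1 + 9·1 + 6·1 + 7·1 + 3·3.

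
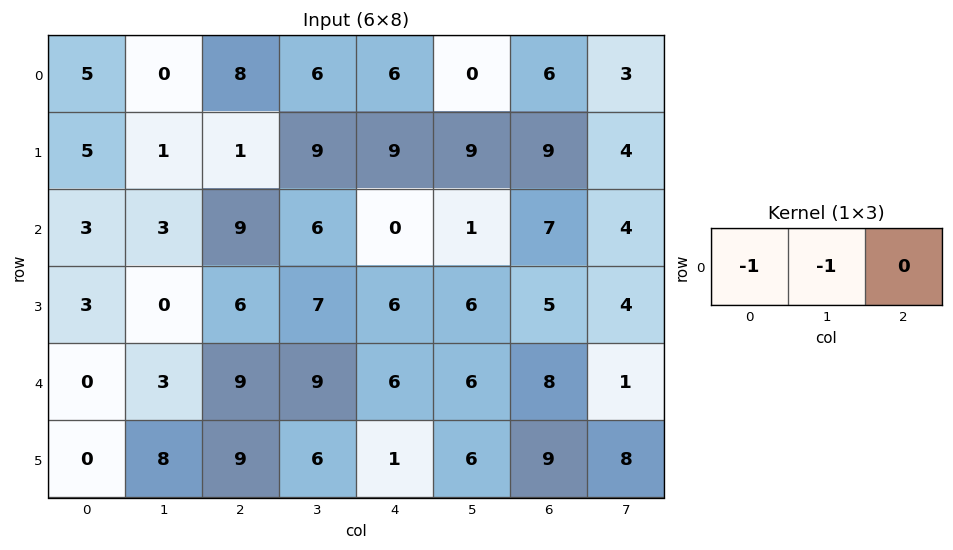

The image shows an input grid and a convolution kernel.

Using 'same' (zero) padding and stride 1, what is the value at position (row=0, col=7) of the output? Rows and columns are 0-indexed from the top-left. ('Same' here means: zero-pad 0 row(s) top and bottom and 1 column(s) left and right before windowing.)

The receptive field on the zero-padded input at this output position is [6 3 0]. Elementwise product with the kernel and sum: 6·-1 + 3·-1.

-9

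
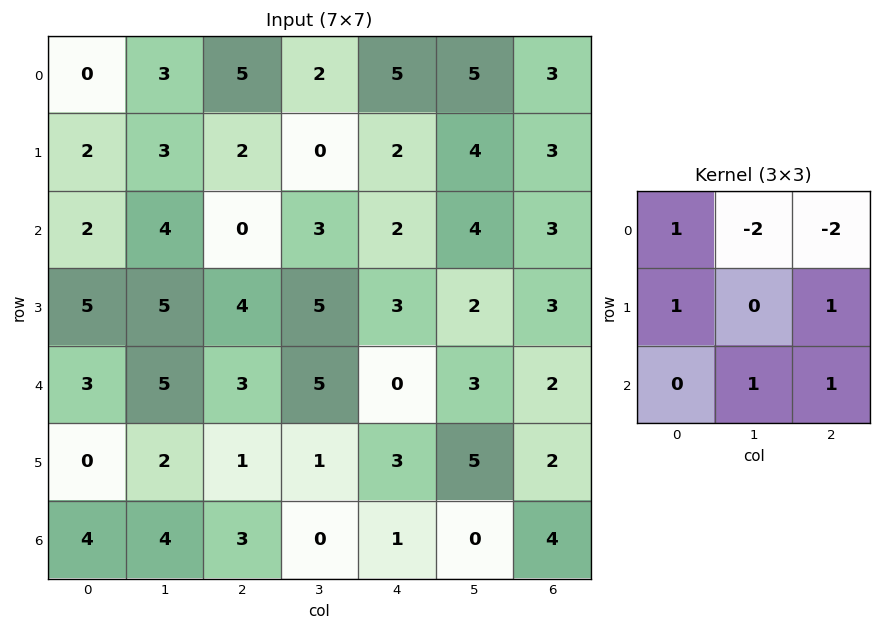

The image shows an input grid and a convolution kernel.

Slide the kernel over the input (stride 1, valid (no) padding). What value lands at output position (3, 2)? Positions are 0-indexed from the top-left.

The receptive field on the input at this output position is [4 5 3 / 3 5 0 / 1 1 3]. Elementwise product with the kernel and sum: 4·1 + 5·-2 + 3·-2 + 3·1 + 0·1 + 1·1 + 3·1.

-5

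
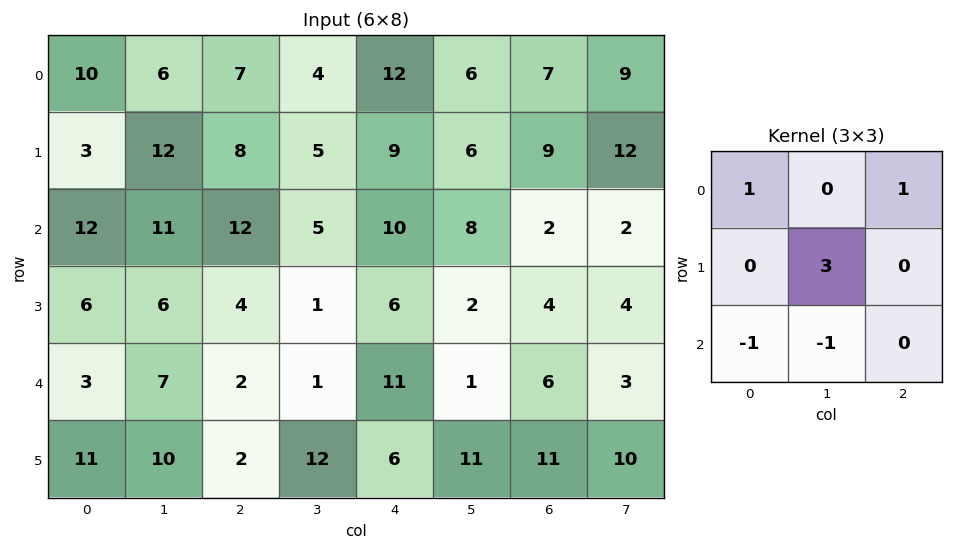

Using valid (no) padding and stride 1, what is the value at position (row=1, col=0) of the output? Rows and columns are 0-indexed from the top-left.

The receptive field on the input at this output position is [3 12 8 / 12 11 12 / 6 6 4]. Elementwise product with the kernel and sum: 3·1 + 8·1 + 11·3 + 6·-1 + 6·-1.

32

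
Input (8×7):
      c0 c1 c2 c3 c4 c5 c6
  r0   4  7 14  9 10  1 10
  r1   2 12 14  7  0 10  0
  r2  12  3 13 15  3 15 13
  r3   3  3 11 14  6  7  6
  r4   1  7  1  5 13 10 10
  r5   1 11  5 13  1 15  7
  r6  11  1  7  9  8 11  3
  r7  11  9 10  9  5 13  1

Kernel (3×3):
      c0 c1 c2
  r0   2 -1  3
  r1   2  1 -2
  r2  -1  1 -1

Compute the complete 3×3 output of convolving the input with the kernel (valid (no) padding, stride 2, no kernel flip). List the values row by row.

9 83 58
52 35 24
-16 51 49

Output[0,0]: The receptive field on the input at this output position is [4 7 14 / 2 12 14 / 12 3 13]. Elementwise product with the kernel and sum: 4·2 + 7·-1 + 14·3 + 2·2 + 12·1 + 14·-2 + 12·-1 + 3·1 + 13·-1.
Output[0,1]: The receptive field on the input at this output position is [14 9 10 / 14 7 0 / 13 15 3]. Elementwise product with the kernel and sum: 14·2 + 9·-1 + 10·3 + 14·2 + 7·1 + 0·-2 + 13·-1 + 15·1 + 3·-1.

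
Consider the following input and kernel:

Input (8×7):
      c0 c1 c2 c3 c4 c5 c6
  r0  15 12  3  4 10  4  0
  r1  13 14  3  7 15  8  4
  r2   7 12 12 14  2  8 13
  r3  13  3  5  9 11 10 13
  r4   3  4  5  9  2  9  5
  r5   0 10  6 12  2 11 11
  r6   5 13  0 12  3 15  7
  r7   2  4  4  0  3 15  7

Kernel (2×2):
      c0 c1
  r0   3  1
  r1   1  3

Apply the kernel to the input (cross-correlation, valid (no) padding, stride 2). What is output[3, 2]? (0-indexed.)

The receptive field on the input at this output position is [3 15 / 3 15]. Elementwise product with the kernel and sum: 3·3 + 15·1 + 3·1 + 15·3.

72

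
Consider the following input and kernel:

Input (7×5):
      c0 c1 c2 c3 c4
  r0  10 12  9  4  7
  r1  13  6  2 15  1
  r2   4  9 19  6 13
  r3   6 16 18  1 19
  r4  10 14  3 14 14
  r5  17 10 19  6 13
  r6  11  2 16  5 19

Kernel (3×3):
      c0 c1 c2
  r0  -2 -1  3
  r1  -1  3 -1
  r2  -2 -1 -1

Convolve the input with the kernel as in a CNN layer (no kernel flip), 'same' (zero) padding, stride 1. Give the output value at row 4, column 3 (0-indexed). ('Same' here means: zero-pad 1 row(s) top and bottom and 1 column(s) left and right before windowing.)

The receptive field on the zero-padded input at this output position is [18 1 19 / 3 14 14 / 19 6 13]. Elementwise product with the kernel and sum: 18·-2 + 1·-1 + 19·3 + 3·-1 + 14·3 + 14·-1 + 19·-2 + 6·-1 + 13·-1.

-12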